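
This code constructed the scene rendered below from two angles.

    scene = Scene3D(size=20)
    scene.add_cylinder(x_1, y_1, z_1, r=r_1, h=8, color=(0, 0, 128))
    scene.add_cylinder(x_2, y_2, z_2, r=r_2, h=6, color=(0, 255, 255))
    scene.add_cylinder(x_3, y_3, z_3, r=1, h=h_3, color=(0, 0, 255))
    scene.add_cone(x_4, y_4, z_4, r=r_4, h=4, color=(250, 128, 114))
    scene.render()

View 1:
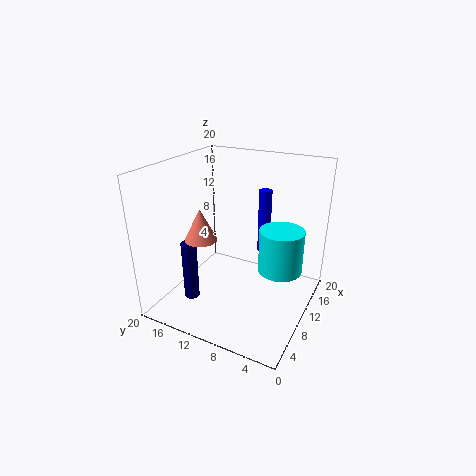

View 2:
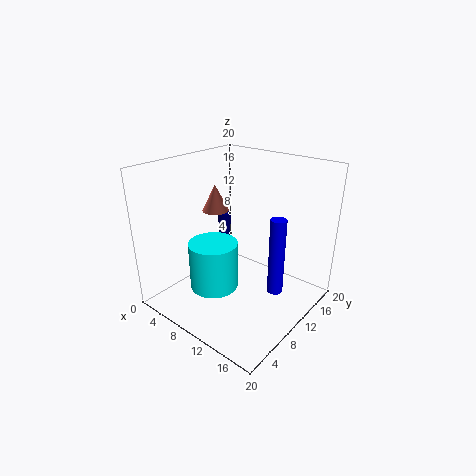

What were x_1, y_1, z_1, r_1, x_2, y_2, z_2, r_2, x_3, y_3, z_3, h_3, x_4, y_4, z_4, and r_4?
x_1 = 4; y_1 = 14; z_1 = 3; r_1 = 1; x_2 = 11; y_2 = 4; z_2 = 6; r_2 = 3; x_3 = 17; y_3 = 9; z_3 = 5; h_3 = 10; x_4 = 4; y_4 = 12; z_4 = 12; r_4 = 2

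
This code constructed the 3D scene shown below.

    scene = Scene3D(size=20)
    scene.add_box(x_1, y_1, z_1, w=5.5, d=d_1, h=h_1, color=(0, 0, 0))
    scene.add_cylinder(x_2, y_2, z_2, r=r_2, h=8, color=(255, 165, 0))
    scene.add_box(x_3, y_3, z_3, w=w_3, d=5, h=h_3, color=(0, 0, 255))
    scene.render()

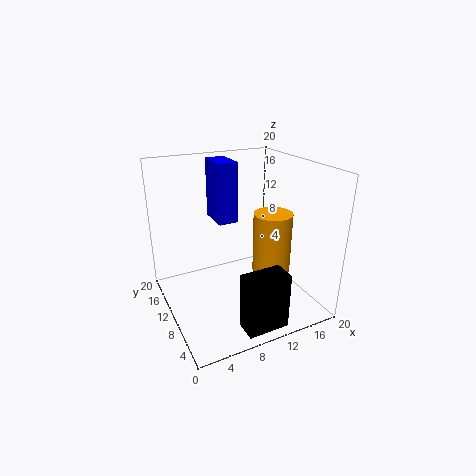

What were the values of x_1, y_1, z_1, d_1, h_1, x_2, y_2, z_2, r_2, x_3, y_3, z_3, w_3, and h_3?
x_1 = 7
y_1 = 0.5
z_1 = 1
d_1 = 3
h_1 = 7.5
x_2 = 13
y_2 = 6
z_2 = 6.5
r_2 = 2.5
x_3 = 9
y_3 = 14
z_3 = 10.5
w_3 = 3
h_3 = 9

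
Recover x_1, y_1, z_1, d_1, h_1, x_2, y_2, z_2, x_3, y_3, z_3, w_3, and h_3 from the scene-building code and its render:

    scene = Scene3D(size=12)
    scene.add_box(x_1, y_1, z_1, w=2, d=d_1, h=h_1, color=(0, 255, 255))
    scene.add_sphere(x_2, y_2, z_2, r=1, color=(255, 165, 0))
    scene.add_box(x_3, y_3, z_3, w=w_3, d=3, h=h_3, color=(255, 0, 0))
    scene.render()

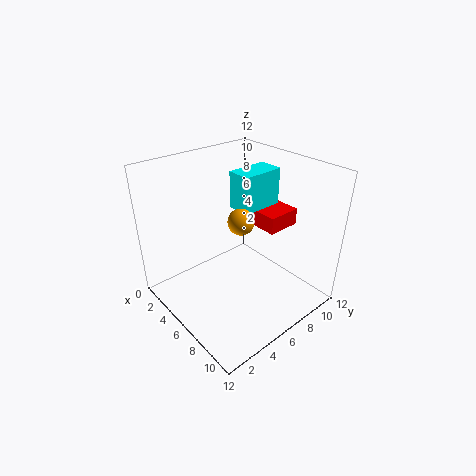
x_1 = 5
y_1 = 6
z_1 = 8.5
d_1 = 3.5
h_1 = 3
x_2 = 7.5
y_2 = 5
z_2 = 8.5
x_3 = 5
y_3 = 8.5
z_3 = 6
w_3 = 2.5
h_3 = 1.5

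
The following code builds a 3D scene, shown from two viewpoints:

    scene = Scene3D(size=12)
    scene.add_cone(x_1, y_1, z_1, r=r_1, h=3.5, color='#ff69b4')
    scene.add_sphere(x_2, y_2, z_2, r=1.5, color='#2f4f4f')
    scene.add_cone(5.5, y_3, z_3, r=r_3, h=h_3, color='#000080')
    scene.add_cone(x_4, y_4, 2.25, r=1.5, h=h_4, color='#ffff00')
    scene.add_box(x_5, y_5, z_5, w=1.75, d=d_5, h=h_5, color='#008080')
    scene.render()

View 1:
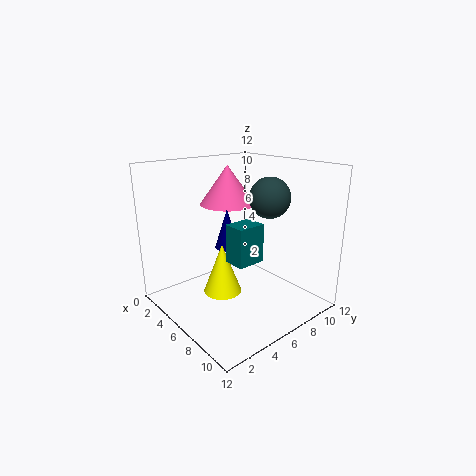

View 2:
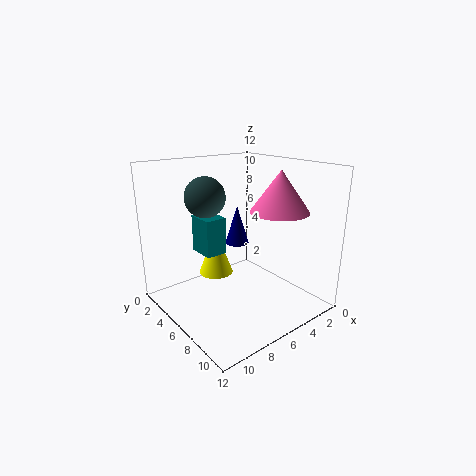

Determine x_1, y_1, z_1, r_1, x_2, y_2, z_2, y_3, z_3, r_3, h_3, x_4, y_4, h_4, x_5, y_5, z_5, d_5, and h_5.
x_1 = 2.75; y_1 = 7.5; z_1 = 8; r_1 = 2.5; x_2 = 9.25; y_2 = 6.25; z_2 = 10; y_3 = 5.25; z_3 = 5.25; r_3 = 1; h_3 = 3.25; x_4 = 6.75; y_4 = 3.75; h_4 = 4; x_5 = 7.25; y_5 = 3.75; z_5 = 5; d_5 = 2.25; h_5 = 3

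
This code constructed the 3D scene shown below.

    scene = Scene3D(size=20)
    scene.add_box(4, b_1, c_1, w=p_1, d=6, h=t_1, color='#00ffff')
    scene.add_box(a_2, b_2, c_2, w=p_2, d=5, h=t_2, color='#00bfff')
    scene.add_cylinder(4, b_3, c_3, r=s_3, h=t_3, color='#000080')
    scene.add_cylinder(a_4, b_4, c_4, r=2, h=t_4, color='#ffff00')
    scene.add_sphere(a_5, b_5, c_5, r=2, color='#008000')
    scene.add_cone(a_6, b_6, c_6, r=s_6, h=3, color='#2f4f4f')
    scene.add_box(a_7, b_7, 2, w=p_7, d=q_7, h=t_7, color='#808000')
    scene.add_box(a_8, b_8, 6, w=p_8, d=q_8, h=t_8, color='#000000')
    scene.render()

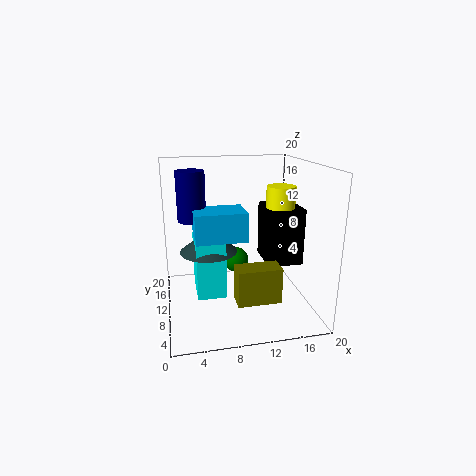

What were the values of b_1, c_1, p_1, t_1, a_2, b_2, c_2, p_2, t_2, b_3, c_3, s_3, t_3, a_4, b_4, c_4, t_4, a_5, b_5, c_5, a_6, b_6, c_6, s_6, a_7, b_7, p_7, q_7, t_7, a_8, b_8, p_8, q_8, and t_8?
b_1 = 8; c_1 = 2; p_1 = 4; t_1 = 8; a_2 = 4; b_2 = 8; c_2 = 10; p_2 = 7; t_2 = 4; b_3 = 13; c_3 = 12; s_3 = 2; t_3 = 7; a_4 = 16; b_4 = 10; c_4 = 12; t_4 = 5; a_5 = 11; b_5 = 16; c_5 = 4; a_6 = 6; b_6 = 11; c_6 = 8; s_6 = 4; a_7 = 9; b_7 = 5; p_7 = 6; q_7 = 3; t_7 = 5; a_8 = 14; b_8 = 8; p_8 = 5; q_8 = 6; t_8 = 8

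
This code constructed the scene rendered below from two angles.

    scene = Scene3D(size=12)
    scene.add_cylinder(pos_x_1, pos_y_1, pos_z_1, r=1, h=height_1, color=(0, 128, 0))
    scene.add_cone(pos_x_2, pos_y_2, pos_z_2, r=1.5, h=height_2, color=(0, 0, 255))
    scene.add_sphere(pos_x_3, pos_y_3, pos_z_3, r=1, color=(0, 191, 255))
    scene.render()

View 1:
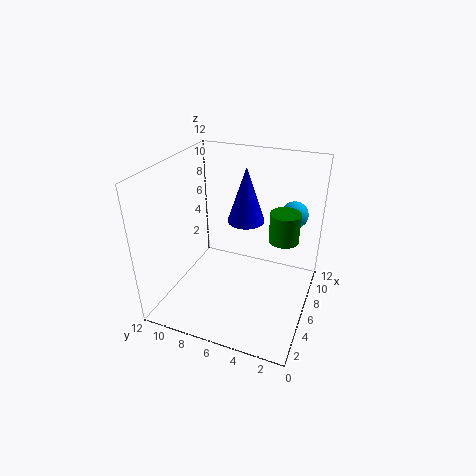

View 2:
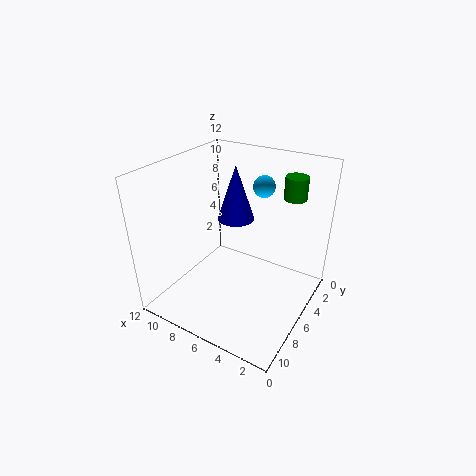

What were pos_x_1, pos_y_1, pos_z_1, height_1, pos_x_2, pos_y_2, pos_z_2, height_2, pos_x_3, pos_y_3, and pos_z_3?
pos_x_1 = 3
pos_y_1 = 1.5
pos_z_1 = 8.5
height_1 = 2
pos_x_2 = 6.5
pos_y_2 = 5.5
pos_z_2 = 7.5
height_2 = 4.5
pos_x_3 = 6
pos_y_3 = 1.5
pos_z_3 = 9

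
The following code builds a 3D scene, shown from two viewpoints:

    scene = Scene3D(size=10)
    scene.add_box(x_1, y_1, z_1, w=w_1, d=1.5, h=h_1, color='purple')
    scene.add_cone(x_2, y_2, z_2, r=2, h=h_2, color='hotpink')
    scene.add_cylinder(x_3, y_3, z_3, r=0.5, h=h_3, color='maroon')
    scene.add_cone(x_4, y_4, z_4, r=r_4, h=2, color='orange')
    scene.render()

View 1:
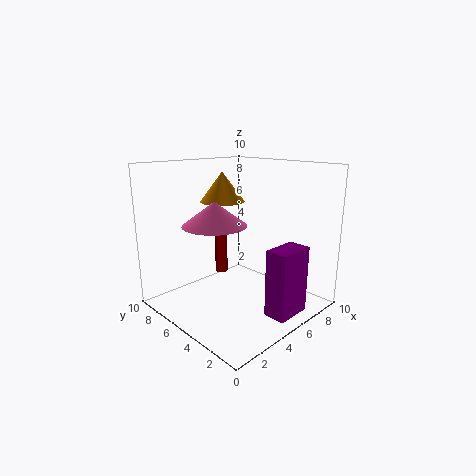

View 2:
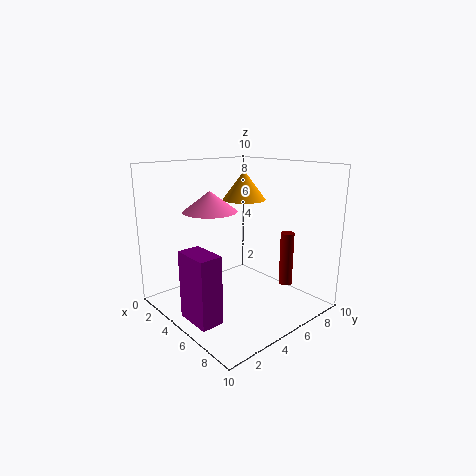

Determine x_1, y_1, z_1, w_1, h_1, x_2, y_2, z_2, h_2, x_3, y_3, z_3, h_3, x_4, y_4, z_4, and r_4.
x_1 = 4.5
y_1 = 0.5
z_1 = 0.5
w_1 = 2.5
h_1 = 4.5
x_2 = 2.5
y_2 = 4.5
z_2 = 6.5
h_2 = 1.5
x_3 = 6.5
y_3 = 8.5
z_3 = 1
h_3 = 4
x_4 = 4.5
y_4 = 6
z_4 = 7.5
r_4 = 1.5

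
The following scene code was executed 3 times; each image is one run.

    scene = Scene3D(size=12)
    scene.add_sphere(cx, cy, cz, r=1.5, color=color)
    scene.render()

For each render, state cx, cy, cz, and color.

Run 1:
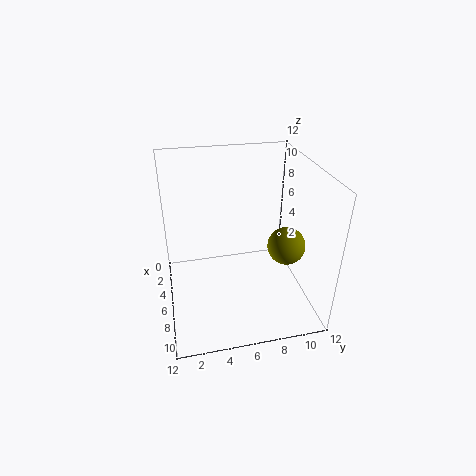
cx = 8, cy = 9.5, cz = 6, color = 'olive'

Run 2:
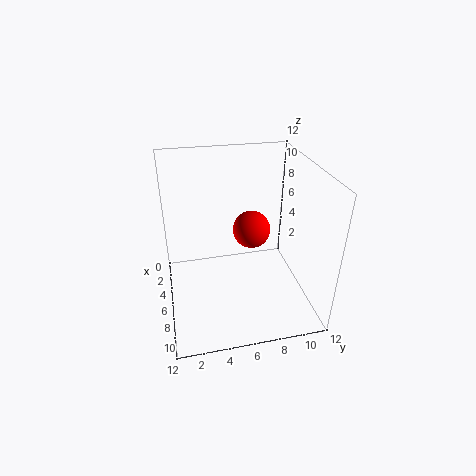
cx = 6.5, cy = 7, cz = 7, color = 'red'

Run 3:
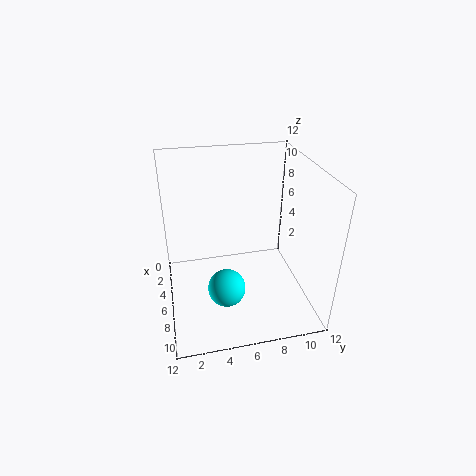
cx = 8.5, cy = 4.5, cz = 3, color = 'cyan'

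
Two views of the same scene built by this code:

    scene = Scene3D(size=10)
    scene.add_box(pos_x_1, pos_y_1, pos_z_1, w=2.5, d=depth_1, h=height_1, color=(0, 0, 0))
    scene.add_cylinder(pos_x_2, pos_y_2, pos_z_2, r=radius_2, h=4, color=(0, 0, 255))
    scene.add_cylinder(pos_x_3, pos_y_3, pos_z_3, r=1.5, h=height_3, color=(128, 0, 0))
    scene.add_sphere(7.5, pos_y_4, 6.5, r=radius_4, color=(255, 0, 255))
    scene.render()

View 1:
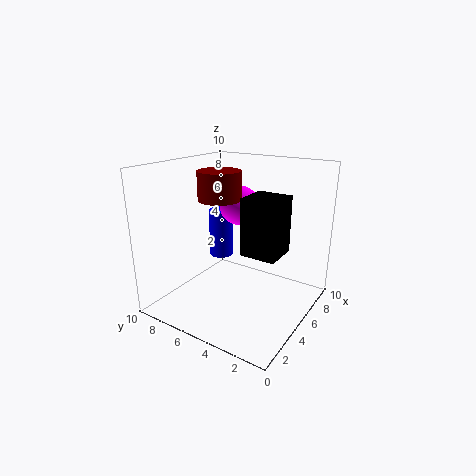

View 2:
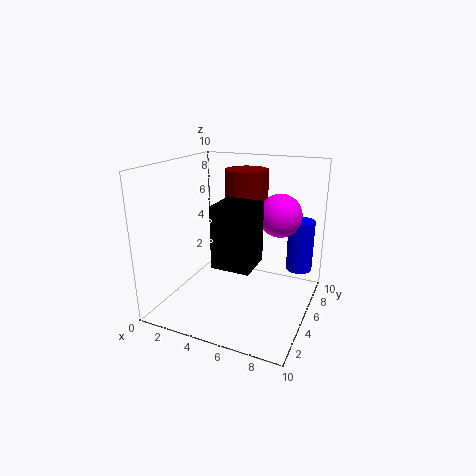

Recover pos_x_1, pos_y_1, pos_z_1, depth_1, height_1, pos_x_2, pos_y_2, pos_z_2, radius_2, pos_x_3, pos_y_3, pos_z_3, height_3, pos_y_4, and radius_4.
pos_x_1 = 4.5
pos_y_1 = 2
pos_z_1 = 4
depth_1 = 2.5
height_1 = 4
pos_x_2 = 8.5
pos_y_2 = 9
pos_z_2 = 1.5
radius_2 = 1
pos_x_3 = 5
pos_y_3 = 6.5
pos_z_3 = 7.5
height_3 = 2
pos_y_4 = 6.5
radius_4 = 1.5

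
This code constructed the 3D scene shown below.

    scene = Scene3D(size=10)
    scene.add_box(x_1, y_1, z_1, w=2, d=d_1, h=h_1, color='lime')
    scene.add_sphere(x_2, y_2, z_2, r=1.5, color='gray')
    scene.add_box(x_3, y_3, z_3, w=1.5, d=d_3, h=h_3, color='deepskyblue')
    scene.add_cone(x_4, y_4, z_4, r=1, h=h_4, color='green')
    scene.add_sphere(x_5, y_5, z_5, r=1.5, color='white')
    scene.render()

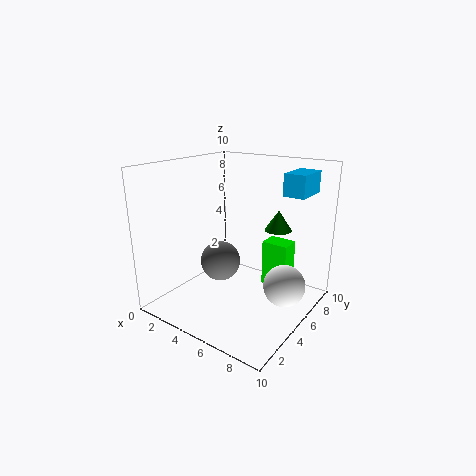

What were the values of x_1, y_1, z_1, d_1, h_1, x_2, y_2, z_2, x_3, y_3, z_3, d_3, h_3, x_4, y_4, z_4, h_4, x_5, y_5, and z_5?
x_1 = 5.5; y_1 = 7.5; z_1 = 0.5; d_1 = 1.5; h_1 = 3.5; x_2 = 3; y_2 = 5.5; z_2 = 2.5; x_3 = 7.5; y_3 = 6.5; z_3 = 8; d_3 = 2.5; h_3 = 1.5; x_4 = 6.5; y_4 = 8; z_4 = 5; h_4 = 1.5; x_5 = 8; y_5 = 6.5; z_5 = 1.5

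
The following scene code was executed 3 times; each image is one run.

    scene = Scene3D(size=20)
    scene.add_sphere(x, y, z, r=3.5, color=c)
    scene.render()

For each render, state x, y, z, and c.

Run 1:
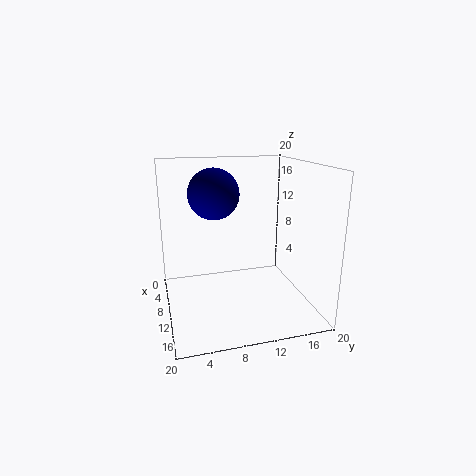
x = 8.5; y = 7; z = 16; c = 'navy'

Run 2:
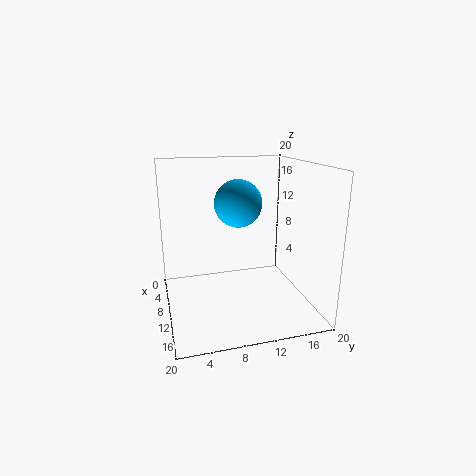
x = 6.5; y = 11; z = 14; c = 'deepskyblue'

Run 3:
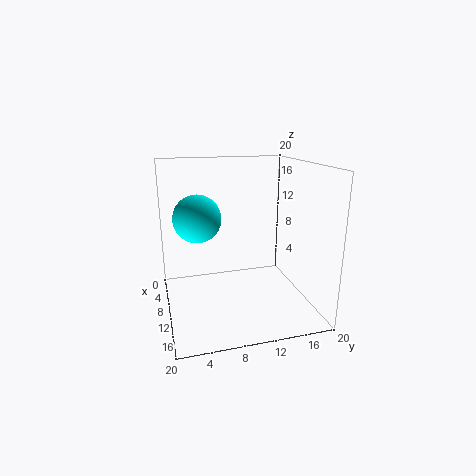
x = 6; y = 5; z = 12; c = 'cyan'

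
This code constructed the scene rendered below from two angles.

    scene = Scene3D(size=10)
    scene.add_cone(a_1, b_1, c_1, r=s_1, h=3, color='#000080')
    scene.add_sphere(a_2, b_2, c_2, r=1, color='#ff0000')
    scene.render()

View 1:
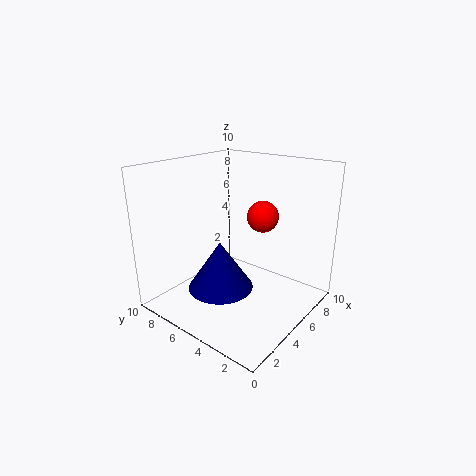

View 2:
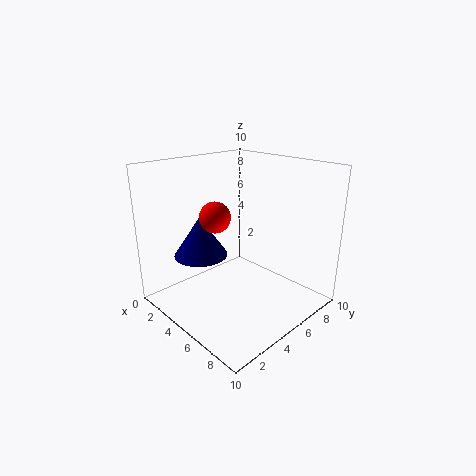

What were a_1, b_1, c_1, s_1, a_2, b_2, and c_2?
a_1 = 2, b_1 = 4, c_1 = 3, s_1 = 2, a_2 = 5, b_2 = 3, c_2 = 7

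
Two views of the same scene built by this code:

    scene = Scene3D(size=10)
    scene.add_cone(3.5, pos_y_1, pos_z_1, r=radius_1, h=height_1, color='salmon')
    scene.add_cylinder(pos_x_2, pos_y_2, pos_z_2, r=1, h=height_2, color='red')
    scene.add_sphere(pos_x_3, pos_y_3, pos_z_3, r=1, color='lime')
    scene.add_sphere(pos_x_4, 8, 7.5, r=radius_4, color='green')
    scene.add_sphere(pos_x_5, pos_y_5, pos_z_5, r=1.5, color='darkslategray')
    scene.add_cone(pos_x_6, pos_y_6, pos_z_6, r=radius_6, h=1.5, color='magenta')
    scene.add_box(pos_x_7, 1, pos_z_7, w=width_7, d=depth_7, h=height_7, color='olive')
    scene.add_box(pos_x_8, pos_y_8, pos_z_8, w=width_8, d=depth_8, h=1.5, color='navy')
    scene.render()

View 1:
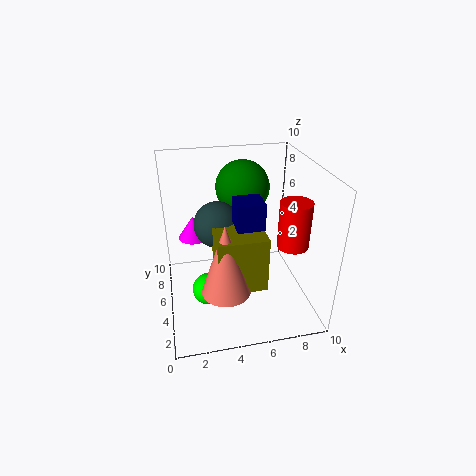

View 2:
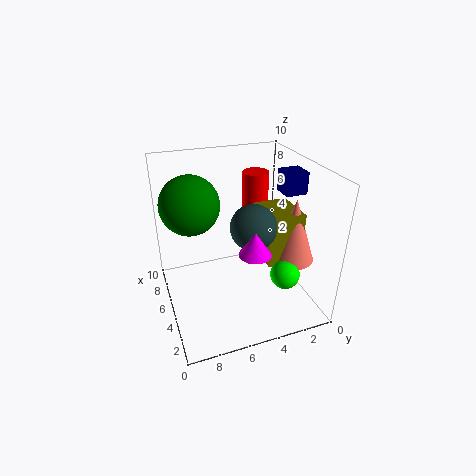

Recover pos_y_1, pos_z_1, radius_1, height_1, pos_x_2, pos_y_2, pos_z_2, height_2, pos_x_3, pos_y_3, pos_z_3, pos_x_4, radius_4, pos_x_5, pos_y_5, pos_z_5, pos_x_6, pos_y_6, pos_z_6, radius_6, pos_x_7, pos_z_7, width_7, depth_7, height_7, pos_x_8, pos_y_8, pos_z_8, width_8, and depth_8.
pos_y_1 = 1.5
pos_z_1 = 3.5
radius_1 = 1.5
height_1 = 4.5
pos_x_2 = 8
pos_y_2 = 2.5
pos_z_2 = 5.5
height_2 = 3
pos_x_3 = 2.5
pos_y_3 = 2.5
pos_z_3 = 3
pos_x_4 = 6
radius_4 = 2
pos_x_5 = 3.5
pos_y_5 = 4.5
pos_z_5 = 6.5
pos_x_6 = 2
pos_y_6 = 5
pos_z_6 = 5.5
radius_6 = 1
pos_x_7 = 3
pos_z_7 = 3.5
width_7 = 3
depth_7 = 2.5
height_7 = 3.5
pos_x_8 = 4
pos_y_8 = 0.5
pos_z_8 = 8
width_8 = 1.5
depth_8 = 1.5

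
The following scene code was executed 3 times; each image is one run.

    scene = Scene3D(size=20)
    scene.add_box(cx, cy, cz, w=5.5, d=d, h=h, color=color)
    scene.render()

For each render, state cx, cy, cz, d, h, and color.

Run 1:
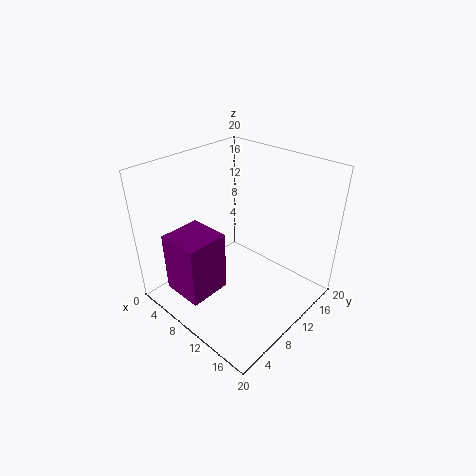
cx = 6, cy = 0.5, cz = 5, d = 5.5, h = 8, color = 'purple'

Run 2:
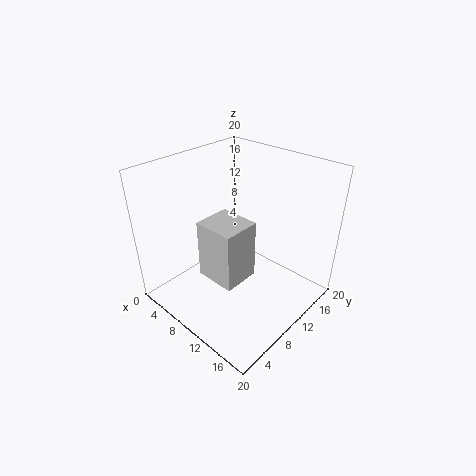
cx = 8, cy = 4.5, cz = 6, d = 5, h = 8, color = 'lightgray'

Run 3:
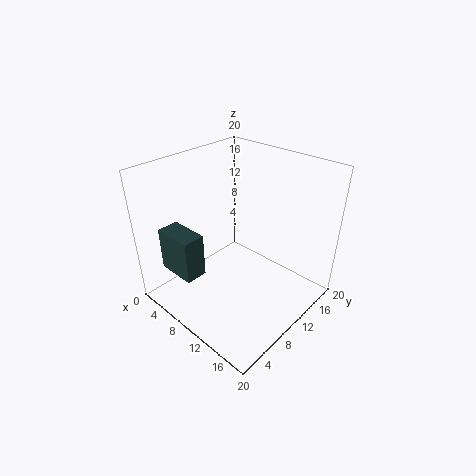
cx = 3, cy = 2, cz = 6, d = 3, h = 6, color = 'darkslategray'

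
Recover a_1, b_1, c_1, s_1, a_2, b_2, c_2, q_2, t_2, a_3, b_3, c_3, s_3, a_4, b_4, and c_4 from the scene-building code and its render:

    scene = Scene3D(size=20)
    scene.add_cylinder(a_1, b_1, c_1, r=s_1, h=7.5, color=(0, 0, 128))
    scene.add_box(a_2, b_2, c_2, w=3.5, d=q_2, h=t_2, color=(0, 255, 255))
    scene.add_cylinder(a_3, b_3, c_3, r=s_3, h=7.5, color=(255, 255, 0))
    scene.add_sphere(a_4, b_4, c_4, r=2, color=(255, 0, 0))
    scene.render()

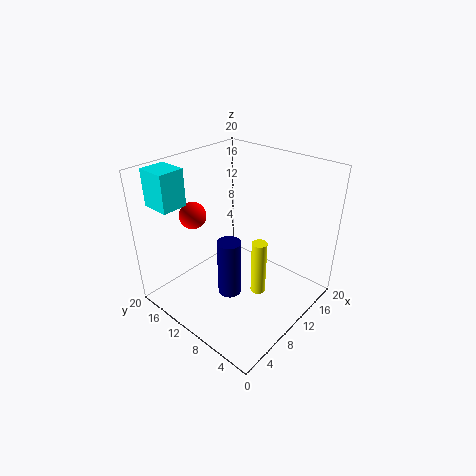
a_1 = 5.5, b_1 = 7.5, c_1 = 5, s_1 = 1.5, a_2 = 2, b_2 = 15, c_2 = 15, q_2 = 4, t_2 = 5, a_3 = 9, b_3 = 5.5, c_3 = 4, s_3 = 1, a_4 = 8.5, b_4 = 17.5, c_4 = 11.5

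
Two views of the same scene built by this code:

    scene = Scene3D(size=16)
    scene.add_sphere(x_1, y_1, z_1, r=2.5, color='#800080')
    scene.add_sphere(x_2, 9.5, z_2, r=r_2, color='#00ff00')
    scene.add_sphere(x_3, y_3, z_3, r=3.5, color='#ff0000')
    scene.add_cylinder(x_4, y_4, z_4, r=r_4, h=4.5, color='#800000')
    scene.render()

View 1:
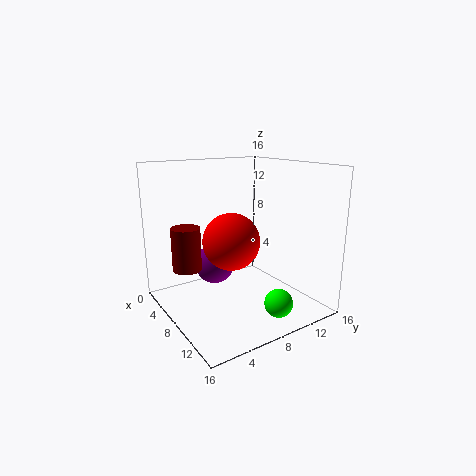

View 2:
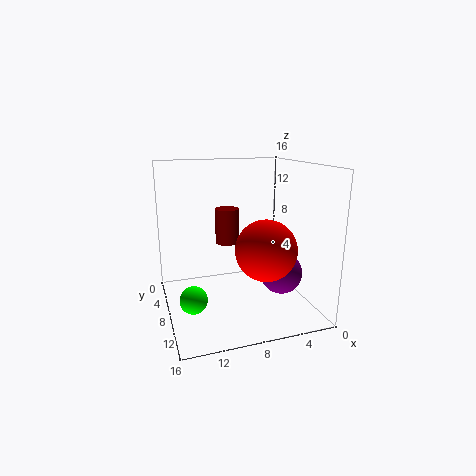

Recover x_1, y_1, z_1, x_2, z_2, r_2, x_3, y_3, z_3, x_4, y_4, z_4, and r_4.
x_1 = 2.5; y_1 = 8; z_1 = 3; x_2 = 13.5; z_2 = 2; r_2 = 1.5; x_3 = 5; y_3 = 9; z_3 = 6.5; x_4 = 7.5; y_4 = 2; z_4 = 5.5; r_4 = 1.5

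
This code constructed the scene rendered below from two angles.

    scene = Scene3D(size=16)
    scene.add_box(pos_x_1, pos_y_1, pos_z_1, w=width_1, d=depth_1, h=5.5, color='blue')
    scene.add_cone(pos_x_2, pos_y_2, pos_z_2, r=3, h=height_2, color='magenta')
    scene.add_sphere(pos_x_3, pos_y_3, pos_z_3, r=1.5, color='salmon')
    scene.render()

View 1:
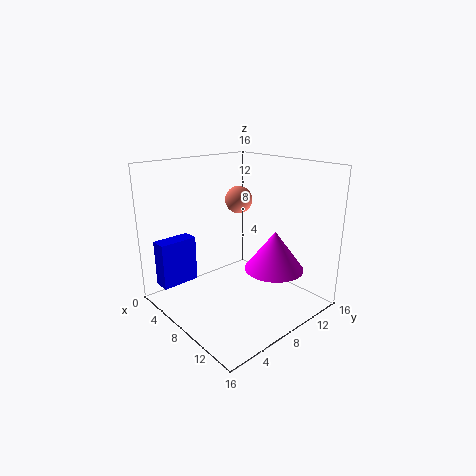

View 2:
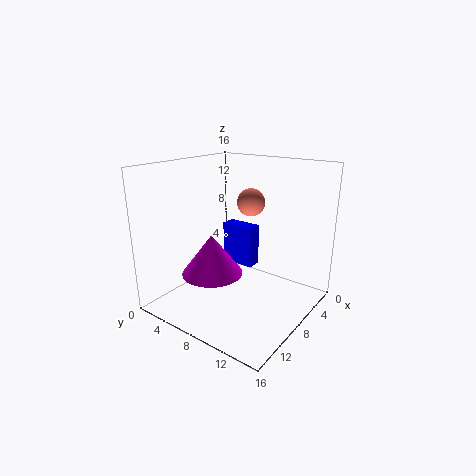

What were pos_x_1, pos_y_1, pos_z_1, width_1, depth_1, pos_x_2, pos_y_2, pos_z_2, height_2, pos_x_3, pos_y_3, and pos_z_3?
pos_x_1 = 0.5, pos_y_1 = 1.5, pos_z_1 = 1.5, width_1 = 2, depth_1 = 4.5, pos_x_2 = 13, pos_y_2 = 8.5, pos_z_2 = 6, height_2 = 4, pos_x_3 = 7, pos_y_3 = 9, pos_z_3 = 12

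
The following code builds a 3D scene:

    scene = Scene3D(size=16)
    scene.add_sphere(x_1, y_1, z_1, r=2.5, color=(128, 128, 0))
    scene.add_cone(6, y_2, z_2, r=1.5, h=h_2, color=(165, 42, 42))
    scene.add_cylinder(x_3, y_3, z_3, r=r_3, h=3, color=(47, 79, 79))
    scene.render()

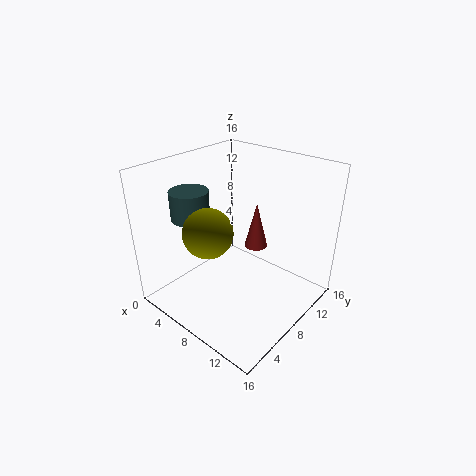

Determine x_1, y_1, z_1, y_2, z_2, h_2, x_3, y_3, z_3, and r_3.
x_1 = 8
y_1 = 3.5
z_1 = 10.5
y_2 = 14
z_2 = 3.5
h_2 = 6
x_3 = 5
y_3 = 4
z_3 = 11
r_3 = 2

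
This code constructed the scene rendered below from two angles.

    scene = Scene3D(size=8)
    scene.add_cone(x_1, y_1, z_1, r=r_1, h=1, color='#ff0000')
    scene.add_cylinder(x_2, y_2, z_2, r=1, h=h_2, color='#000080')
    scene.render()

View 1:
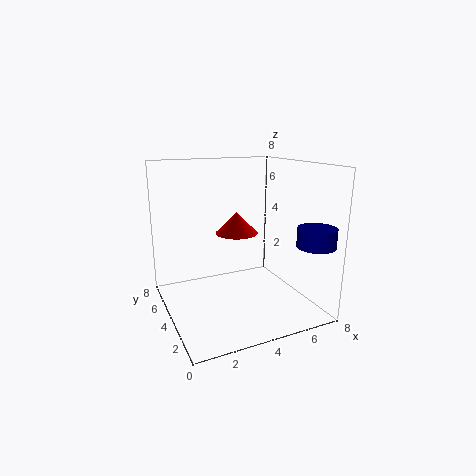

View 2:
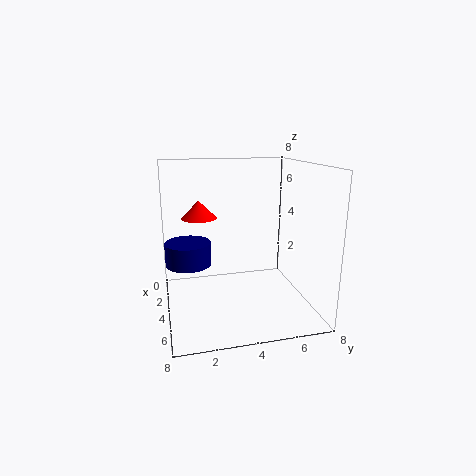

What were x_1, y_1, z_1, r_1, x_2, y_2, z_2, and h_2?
x_1 = 3, y_1 = 2, z_1 = 5, r_1 = 1, x_2 = 7, y_2 = 1, z_2 = 4, h_2 = 1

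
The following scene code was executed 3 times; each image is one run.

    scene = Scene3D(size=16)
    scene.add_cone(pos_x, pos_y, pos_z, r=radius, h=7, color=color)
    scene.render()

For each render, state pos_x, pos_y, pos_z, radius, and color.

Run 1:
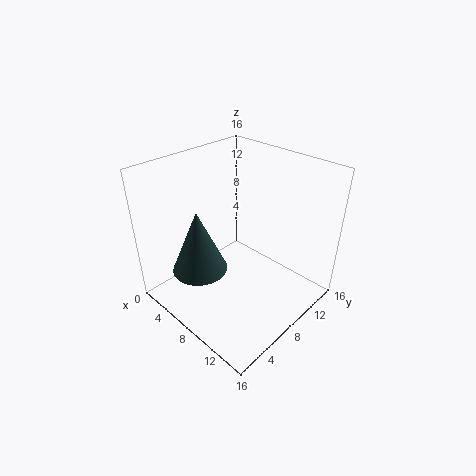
pos_x = 6, pos_y = 4, pos_z = 5, radius = 3, color = 'darkslategray'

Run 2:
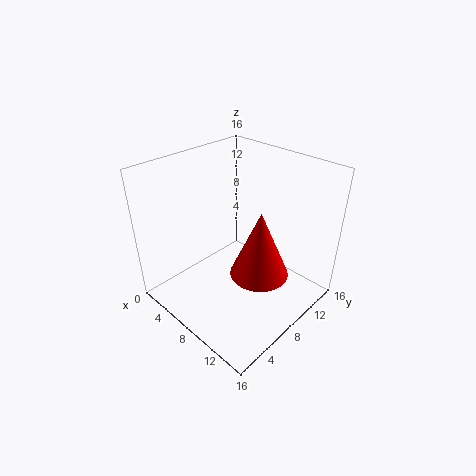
pos_x = 12, pos_y = 7, pos_z = 6, radius = 3, color = 'red'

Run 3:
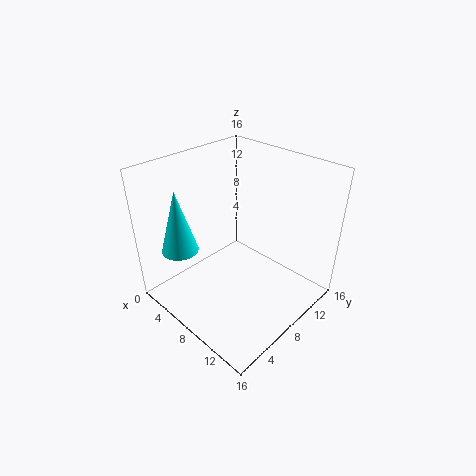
pos_x = 4, pos_y = 3, pos_z = 7, radius = 2, color = 'cyan'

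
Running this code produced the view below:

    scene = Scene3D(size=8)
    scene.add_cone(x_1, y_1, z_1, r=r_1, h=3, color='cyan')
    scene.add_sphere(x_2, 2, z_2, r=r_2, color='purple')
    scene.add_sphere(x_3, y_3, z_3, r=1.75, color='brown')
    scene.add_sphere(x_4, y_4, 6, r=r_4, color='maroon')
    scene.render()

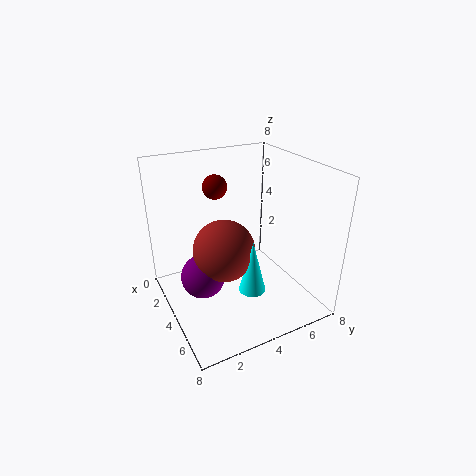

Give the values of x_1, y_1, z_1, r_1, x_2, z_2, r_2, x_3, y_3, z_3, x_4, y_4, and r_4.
x_1 = 5.25; y_1 = 4.25; z_1 = 1.25; r_1 = 0.75; x_2 = 3.5; z_2 = 1.75; r_2 = 1.25; x_3 = 3.75; y_3 = 3.25; z_3 = 3.25; x_4 = 1; y_4 = 4; r_4 = 0.75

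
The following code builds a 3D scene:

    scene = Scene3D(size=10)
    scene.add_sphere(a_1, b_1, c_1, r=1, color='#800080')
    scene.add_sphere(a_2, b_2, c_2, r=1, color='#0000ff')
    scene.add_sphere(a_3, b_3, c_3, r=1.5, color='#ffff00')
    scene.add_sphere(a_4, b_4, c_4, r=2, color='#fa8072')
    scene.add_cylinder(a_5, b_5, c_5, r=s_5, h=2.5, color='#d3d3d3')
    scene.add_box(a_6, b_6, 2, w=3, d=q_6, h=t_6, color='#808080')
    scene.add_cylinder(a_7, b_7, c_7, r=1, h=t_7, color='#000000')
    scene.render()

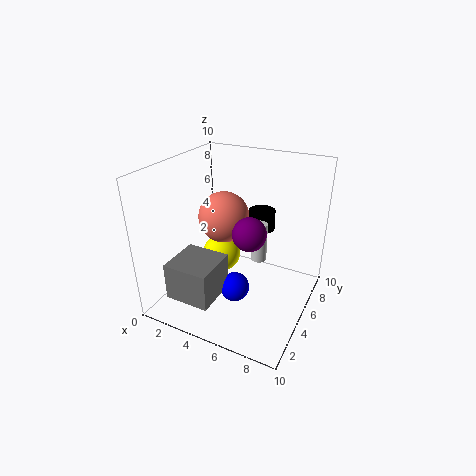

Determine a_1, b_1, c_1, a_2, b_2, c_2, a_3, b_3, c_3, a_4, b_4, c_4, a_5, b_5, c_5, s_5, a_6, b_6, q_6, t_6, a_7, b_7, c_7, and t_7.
a_1 = 7
b_1 = 2.5
c_1 = 7
a_2 = 5.5
b_2 = 3.5
c_2 = 2
a_3 = 2.5
b_3 = 7
c_3 = 2
a_4 = 2.5
b_4 = 7.5
c_4 = 5
a_5 = 7
b_5 = 4
c_5 = 4.5
s_5 = 0.5
a_6 = 2
b_6 = 0.5
q_6 = 3
t_6 = 2.5
a_7 = 5.5
b_7 = 8
c_7 = 4.5
t_7 = 1.5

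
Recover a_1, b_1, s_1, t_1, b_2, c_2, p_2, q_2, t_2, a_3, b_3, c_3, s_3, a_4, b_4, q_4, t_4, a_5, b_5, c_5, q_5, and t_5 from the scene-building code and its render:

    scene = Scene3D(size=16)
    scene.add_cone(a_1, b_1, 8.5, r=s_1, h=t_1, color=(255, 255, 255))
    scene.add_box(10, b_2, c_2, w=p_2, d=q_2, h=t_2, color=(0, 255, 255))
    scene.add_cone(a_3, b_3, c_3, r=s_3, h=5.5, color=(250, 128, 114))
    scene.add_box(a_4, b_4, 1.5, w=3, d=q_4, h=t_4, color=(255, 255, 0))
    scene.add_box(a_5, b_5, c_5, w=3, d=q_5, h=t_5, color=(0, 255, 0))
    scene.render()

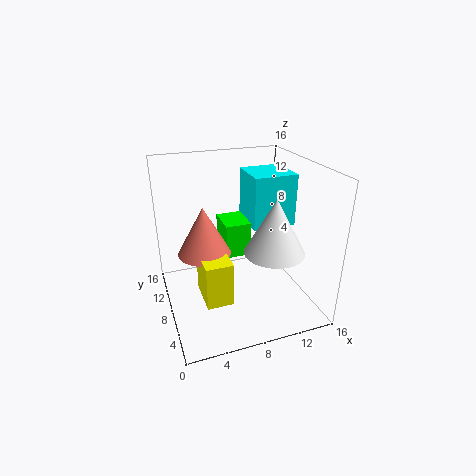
a_1 = 10
b_1 = 3
s_1 = 3
t_1 = 5.5
b_2 = 8
c_2 = 8.5
p_2 = 5
q_2 = 5
t_2 = 6
a_3 = 4.5
b_3 = 9.5
c_3 = 6
s_3 = 3
a_4 = 3.5
b_4 = 5
q_4 = 4.5
t_4 = 5
a_5 = 7
b_5 = 9
c_5 = 5
q_5 = 4
t_5 = 4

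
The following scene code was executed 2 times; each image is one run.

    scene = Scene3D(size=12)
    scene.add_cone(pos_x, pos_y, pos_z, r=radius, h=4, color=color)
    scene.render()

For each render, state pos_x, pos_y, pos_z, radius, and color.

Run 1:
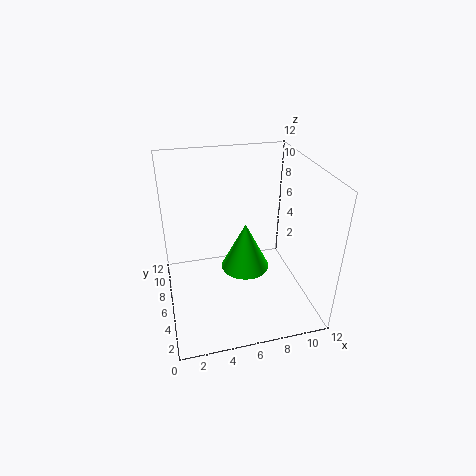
pos_x = 6.5; pos_y = 5.5; pos_z = 3.5; radius = 2; color = 'lime'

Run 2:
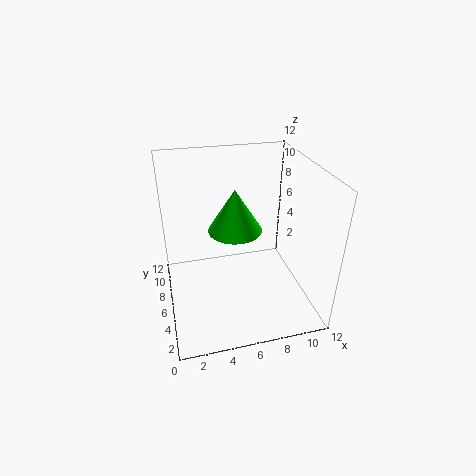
pos_x = 6.5; pos_y = 9; pos_z = 5; radius = 2.5; color = 'lime'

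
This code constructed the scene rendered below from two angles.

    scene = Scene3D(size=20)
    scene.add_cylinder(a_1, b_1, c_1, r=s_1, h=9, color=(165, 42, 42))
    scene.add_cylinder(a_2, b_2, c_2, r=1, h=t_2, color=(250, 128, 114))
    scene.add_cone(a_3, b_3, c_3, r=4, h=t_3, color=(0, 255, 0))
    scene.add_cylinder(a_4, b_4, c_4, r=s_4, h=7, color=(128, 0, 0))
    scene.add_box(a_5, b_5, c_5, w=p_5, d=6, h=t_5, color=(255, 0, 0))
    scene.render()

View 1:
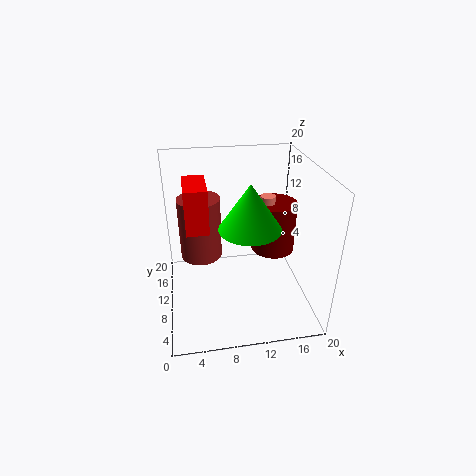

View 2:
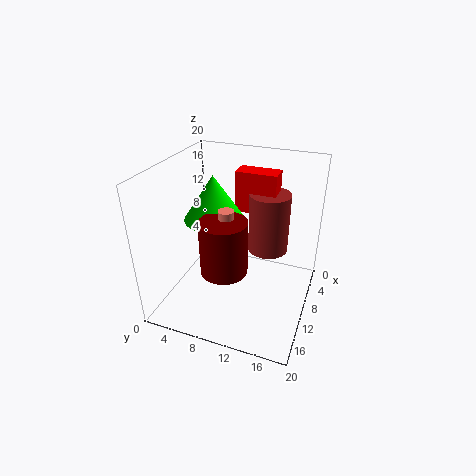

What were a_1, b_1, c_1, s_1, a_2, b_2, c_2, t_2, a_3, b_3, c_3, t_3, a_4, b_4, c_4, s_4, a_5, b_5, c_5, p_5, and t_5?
a_1 = 5; b_1 = 13; c_1 = 6; s_1 = 3; a_2 = 14; b_2 = 10; c_2 = 13; t_2 = 3; a_3 = 11; b_3 = 7; c_3 = 13; t_3 = 6; a_4 = 15; b_4 = 10; c_4 = 8; s_4 = 3; a_5 = 3; b_5 = 8; c_5 = 12; p_5 = 3; t_5 = 6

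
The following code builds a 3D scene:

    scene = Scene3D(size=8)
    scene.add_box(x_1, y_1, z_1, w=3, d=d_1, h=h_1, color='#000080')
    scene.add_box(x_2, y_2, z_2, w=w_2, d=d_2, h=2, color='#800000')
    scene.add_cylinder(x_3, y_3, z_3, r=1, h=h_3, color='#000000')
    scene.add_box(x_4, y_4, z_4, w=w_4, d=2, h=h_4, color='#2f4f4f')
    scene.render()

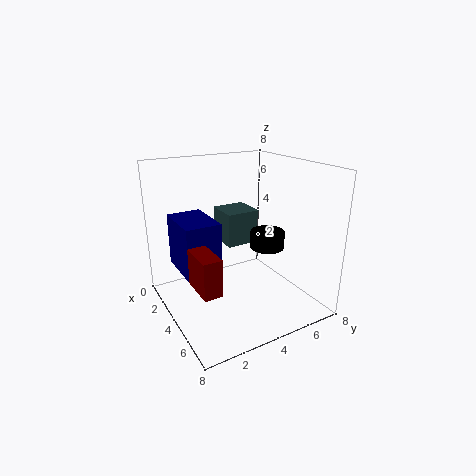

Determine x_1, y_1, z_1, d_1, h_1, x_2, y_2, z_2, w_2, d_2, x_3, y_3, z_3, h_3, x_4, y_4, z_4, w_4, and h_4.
x_1 = 1, y_1 = 1, z_1 = 2, d_1 = 2, h_1 = 3, x_2 = 4, y_2 = 1, z_2 = 2, w_2 = 2, d_2 = 1, x_3 = 4, y_3 = 6, z_3 = 3, h_3 = 1, x_4 = 1, y_4 = 4, z_4 = 3, w_4 = 2, h_4 = 2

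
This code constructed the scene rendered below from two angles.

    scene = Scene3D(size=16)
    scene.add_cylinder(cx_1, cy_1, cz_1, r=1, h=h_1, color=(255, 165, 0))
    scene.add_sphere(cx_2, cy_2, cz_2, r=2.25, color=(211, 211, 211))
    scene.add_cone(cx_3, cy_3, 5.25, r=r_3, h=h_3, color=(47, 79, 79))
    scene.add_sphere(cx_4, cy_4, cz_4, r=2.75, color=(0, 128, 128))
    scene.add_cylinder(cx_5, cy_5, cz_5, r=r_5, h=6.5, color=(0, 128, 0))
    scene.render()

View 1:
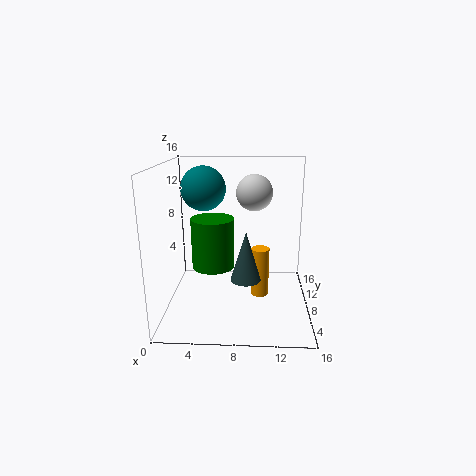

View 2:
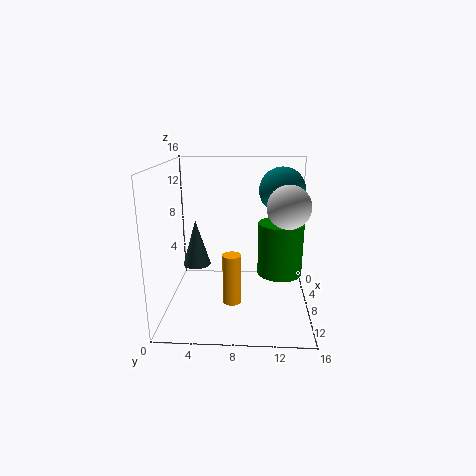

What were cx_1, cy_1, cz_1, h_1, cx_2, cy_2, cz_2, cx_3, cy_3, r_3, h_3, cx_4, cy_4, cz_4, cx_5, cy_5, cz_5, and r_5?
cx_1 = 10.5
cy_1 = 7.5
cz_1 = 1.5
h_1 = 5.5
cx_2 = 9.75
cy_2 = 13.25
cz_2 = 12
cx_3 = 9
cy_3 = 3.5
r_3 = 1.5
h_3 = 5
cx_4 = 3.5
cy_4 = 13
cz_4 = 12.5
cx_5 = 4.5
cy_5 = 13
cz_5 = 2.25
r_5 = 2.75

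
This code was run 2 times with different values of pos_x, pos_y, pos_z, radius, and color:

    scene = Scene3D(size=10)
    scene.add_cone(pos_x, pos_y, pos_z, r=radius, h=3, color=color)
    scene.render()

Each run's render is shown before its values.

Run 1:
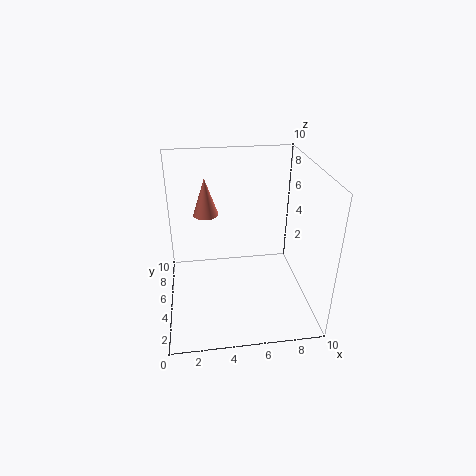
pos_x = 3
pos_y = 9
pos_z = 5
radius = 1
color = 'salmon'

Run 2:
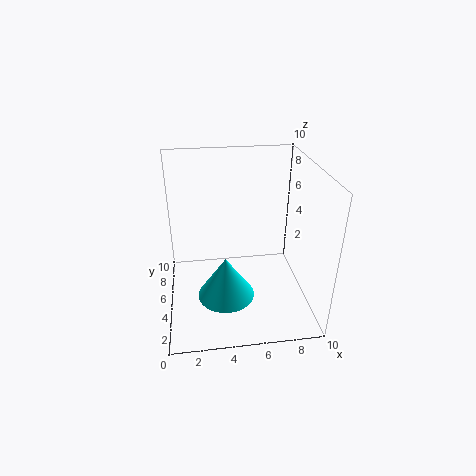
pos_x = 4
pos_y = 4
pos_z = 1
radius = 2
color = 'cyan'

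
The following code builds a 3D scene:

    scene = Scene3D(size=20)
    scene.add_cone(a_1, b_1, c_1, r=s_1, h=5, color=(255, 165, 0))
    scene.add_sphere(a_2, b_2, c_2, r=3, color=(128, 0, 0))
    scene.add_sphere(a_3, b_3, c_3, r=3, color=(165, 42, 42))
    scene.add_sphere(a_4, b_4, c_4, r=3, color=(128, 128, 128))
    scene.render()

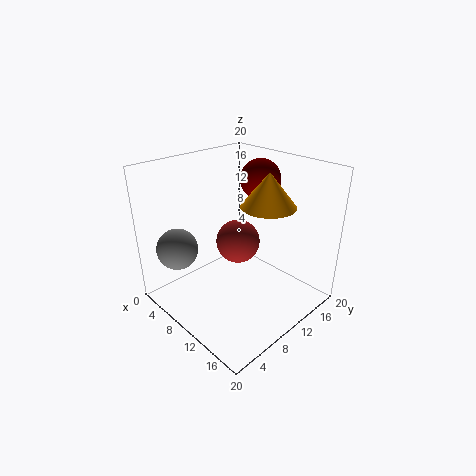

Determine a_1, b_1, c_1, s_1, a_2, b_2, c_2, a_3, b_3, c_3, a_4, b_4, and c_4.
a_1 = 11; b_1 = 15; c_1 = 13.5; s_1 = 4; a_2 = 8; b_2 = 16.5; c_2 = 16.5; a_3 = 10; b_3 = 10; c_3 = 9.5; a_4 = 3; b_4 = 4.5; c_4 = 7.5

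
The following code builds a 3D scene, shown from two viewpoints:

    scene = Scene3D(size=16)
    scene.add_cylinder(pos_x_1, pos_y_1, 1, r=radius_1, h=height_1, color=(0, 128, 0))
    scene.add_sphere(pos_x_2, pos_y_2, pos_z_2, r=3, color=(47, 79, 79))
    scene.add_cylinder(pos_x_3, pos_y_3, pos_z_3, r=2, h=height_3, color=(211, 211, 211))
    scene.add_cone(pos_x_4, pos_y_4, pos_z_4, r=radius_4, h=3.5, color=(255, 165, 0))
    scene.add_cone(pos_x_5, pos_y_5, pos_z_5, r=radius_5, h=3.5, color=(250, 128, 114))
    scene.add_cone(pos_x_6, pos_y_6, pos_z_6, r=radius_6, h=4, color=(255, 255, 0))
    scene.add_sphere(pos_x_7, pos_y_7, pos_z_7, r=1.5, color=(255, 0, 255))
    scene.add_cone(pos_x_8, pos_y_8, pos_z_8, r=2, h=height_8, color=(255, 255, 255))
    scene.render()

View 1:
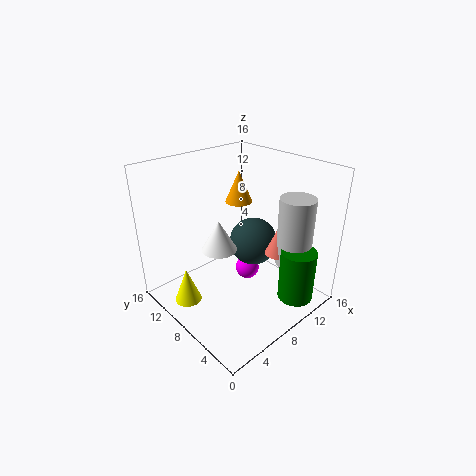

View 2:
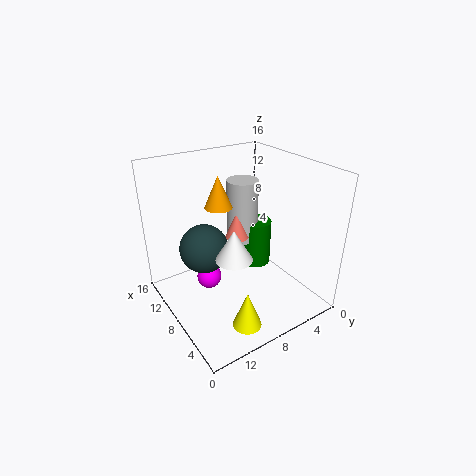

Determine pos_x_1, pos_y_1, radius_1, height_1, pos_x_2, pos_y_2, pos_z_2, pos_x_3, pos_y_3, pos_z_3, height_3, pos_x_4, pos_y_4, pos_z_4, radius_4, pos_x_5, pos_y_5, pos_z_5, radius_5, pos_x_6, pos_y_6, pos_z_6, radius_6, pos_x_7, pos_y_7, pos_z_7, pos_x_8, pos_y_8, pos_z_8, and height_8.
pos_x_1 = 12; pos_y_1 = 2.5; radius_1 = 2; height_1 = 6; pos_x_2 = 12.5; pos_y_2 = 10; pos_z_2 = 5; pos_x_3 = 13; pos_y_3 = 4; pos_z_3 = 4.5; height_3 = 8; pos_x_4 = 9.5; pos_y_4 = 9.5; pos_z_4 = 11.5; radius_4 = 1.5; pos_x_5 = 12; pos_y_5 = 5.5; pos_z_5 = 5.5; radius_5 = 1.5; pos_x_6 = 2.5; pos_y_6 = 10.5; pos_z_6 = 1; radius_6 = 1.5; pos_x_7 = 11.5; pos_y_7 = 10; pos_z_7 = 1.5; pos_x_8 = 6.5; pos_y_8 = 9.5; pos_z_8 = 6.5; height_8 = 3.5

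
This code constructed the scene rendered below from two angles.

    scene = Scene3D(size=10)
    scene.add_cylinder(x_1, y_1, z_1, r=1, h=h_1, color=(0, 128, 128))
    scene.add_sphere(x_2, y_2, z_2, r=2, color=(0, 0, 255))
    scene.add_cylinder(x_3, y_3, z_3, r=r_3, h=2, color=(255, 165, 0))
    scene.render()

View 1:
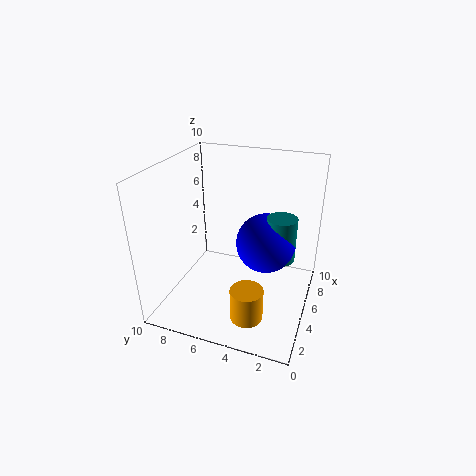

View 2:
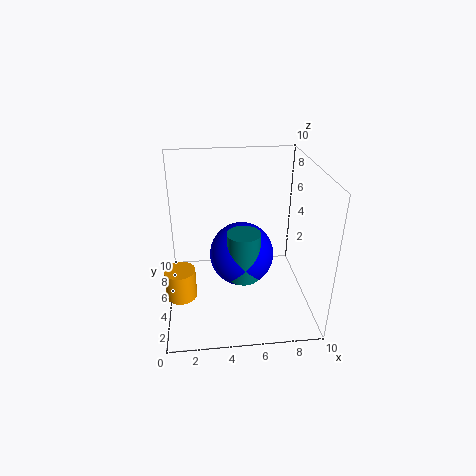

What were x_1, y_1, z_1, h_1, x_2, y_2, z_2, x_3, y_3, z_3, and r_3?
x_1 = 5; y_1 = 2; z_1 = 4; h_1 = 3; x_2 = 5; y_2 = 3; z_2 = 5; x_3 = 1; y_3 = 3; z_3 = 2; r_3 = 1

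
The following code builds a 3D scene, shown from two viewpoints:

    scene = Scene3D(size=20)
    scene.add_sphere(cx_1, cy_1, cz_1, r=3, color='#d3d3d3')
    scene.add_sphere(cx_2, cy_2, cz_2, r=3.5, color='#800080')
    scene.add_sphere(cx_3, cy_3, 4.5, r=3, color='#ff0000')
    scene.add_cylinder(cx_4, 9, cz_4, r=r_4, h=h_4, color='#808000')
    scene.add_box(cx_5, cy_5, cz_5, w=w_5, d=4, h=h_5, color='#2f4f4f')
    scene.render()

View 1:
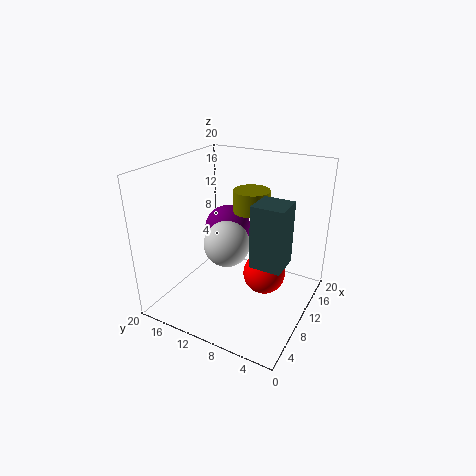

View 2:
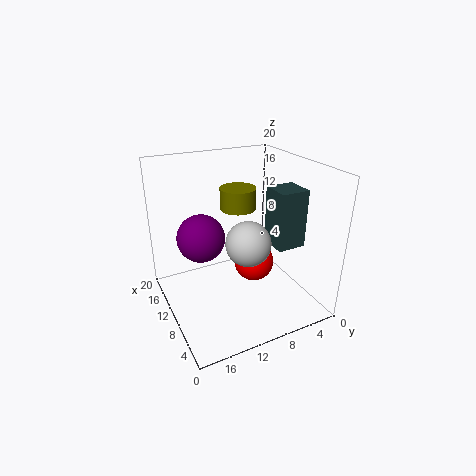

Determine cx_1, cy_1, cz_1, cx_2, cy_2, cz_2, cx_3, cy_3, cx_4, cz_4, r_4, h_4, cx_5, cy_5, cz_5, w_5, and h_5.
cx_1 = 7
cy_1 = 10
cz_1 = 10.5
cx_2 = 14
cy_2 = 14
cz_2 = 9
cx_3 = 11.5
cy_3 = 6.5
cx_4 = 12
cz_4 = 13.5
r_4 = 2.5
h_4 = 3
cx_5 = 5.5
cy_5 = 2
cz_5 = 9
w_5 = 4
h_5 = 8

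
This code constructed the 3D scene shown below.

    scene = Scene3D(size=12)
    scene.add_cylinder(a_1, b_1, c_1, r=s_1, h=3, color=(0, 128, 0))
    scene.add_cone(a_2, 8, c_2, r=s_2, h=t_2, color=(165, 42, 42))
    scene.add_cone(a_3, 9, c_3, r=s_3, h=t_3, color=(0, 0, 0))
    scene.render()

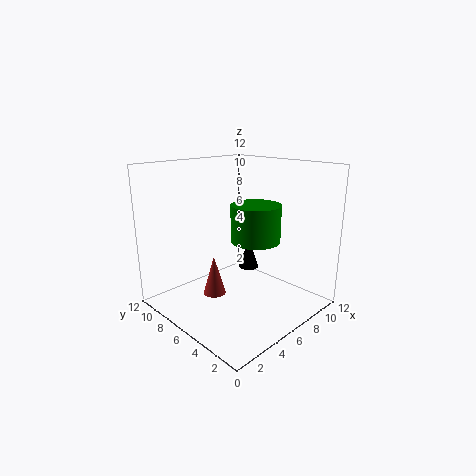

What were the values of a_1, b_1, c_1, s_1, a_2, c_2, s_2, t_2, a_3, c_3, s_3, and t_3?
a_1 = 6.5, b_1 = 4.5, c_1 = 6, s_1 = 2, a_2 = 5, c_2 = 0.5, s_2 = 1, t_2 = 3.5, a_3 = 10.5, c_3 = 1, s_3 = 1, t_3 = 3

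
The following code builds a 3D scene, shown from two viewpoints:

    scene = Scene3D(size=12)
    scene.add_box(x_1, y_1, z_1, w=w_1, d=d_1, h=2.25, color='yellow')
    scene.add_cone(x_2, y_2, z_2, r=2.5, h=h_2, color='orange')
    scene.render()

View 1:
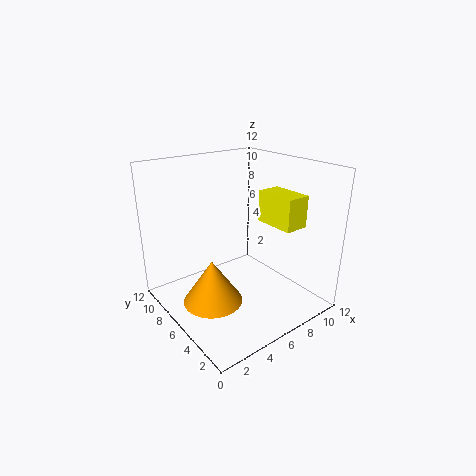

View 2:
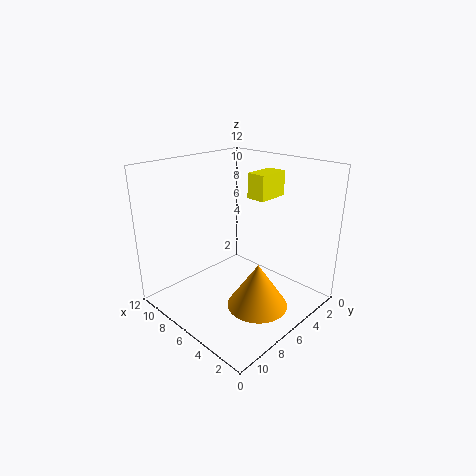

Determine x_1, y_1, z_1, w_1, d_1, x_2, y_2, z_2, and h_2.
x_1 = 5.75; y_1 = 0.25; z_1 = 8.5; w_1 = 1.75; d_1 = 3; x_2 = 3.5; y_2 = 6.25; z_2 = 0.75; h_2 = 3.75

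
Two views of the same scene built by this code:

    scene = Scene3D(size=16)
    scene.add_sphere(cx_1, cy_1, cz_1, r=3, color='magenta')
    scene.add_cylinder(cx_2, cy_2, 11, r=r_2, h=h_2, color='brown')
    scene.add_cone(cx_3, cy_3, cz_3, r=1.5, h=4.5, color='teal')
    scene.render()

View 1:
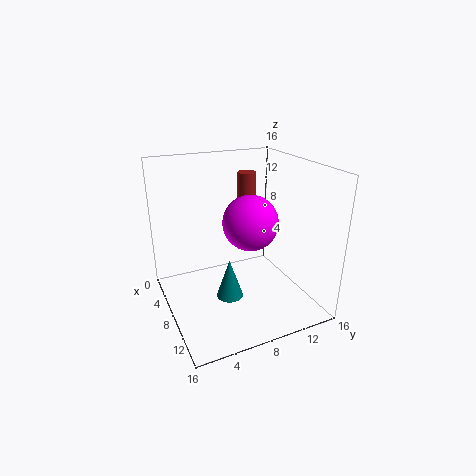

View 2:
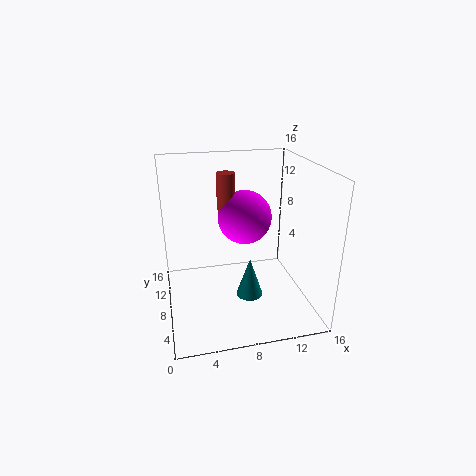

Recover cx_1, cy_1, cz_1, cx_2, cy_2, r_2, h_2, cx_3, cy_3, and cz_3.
cx_1 = 9, cy_1 = 9, cz_1 = 10, cx_2 = 7, cy_2 = 9.5, r_2 = 1, h_2 = 4, cx_3 = 9, cy_3 = 6.5, cz_3 = 1.5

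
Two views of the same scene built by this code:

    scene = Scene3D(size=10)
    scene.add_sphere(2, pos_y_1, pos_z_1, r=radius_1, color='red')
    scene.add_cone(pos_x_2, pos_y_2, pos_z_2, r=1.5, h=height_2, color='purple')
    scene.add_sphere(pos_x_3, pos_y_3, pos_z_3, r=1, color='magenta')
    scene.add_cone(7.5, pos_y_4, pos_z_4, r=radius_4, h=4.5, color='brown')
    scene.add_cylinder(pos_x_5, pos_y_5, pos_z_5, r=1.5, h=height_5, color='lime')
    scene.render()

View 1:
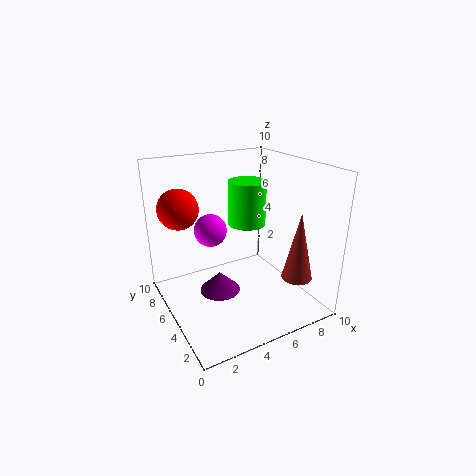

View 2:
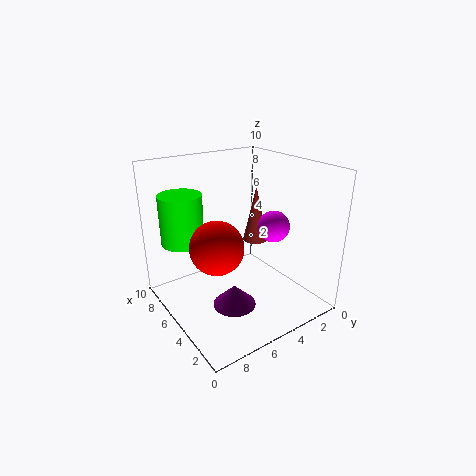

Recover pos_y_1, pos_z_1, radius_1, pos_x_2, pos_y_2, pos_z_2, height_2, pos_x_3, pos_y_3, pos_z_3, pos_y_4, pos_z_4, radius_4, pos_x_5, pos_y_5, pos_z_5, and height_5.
pos_y_1 = 8.5
pos_z_1 = 6.5
radius_1 = 1.5
pos_x_2 = 4
pos_y_2 = 6
pos_z_2 = 0.5
height_2 = 1.5
pos_x_3 = 2.5
pos_y_3 = 4
pos_z_3 = 6.5
pos_y_4 = 1.5
pos_z_4 = 3
radius_4 = 1
pos_x_5 = 7.5
pos_y_5 = 8
pos_z_5 = 4.5
height_5 = 3.5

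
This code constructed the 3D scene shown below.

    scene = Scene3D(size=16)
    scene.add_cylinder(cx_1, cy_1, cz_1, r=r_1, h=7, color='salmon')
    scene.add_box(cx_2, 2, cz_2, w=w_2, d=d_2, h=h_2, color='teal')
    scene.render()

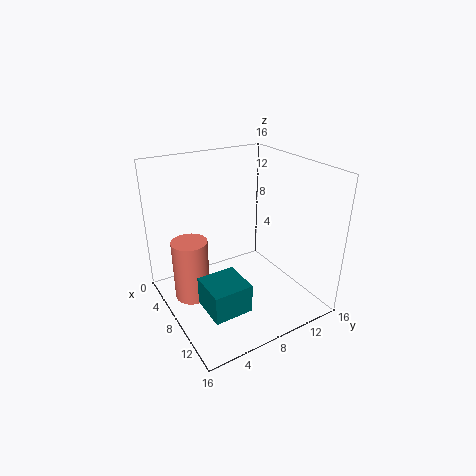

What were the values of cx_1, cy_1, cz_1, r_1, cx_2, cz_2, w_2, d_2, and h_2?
cx_1 = 6, cy_1 = 3, cz_1 = 1, r_1 = 2, cx_2 = 10, cz_2 = 3, w_2 = 4, d_2 = 4, h_2 = 3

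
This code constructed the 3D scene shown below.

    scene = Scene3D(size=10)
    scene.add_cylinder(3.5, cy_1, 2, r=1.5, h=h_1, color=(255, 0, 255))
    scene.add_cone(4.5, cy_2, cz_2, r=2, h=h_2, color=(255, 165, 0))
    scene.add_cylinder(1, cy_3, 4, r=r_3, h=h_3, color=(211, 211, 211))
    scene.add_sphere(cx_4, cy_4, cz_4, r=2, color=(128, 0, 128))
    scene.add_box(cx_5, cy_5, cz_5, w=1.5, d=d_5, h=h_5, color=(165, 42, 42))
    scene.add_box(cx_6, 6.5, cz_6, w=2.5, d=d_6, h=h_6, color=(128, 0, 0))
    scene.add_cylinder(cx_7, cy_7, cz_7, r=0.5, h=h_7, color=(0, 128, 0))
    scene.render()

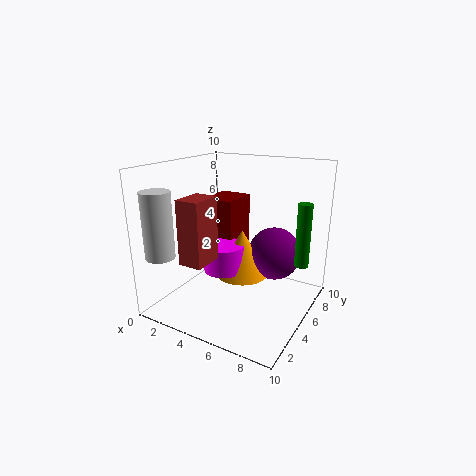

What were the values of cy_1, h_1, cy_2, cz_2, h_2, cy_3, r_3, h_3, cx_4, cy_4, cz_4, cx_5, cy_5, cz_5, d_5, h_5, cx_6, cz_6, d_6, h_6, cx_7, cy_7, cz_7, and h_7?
cy_1 = 5.5
h_1 = 2
cy_2 = 6.5
cz_2 = 1.5
h_2 = 3.5
cy_3 = 1.5
r_3 = 1
h_3 = 4.5
cx_4 = 6.5
cy_4 = 8
cz_4 = 3
cx_5 = 3.5
cy_5 = 0.5
cz_5 = 4.5
d_5 = 2
h_5 = 4
cx_6 = 1
cz_6 = 3
d_6 = 3
h_6 = 4
cx_7 = 9
cy_7 = 7
cz_7 = 3
h_7 = 4.5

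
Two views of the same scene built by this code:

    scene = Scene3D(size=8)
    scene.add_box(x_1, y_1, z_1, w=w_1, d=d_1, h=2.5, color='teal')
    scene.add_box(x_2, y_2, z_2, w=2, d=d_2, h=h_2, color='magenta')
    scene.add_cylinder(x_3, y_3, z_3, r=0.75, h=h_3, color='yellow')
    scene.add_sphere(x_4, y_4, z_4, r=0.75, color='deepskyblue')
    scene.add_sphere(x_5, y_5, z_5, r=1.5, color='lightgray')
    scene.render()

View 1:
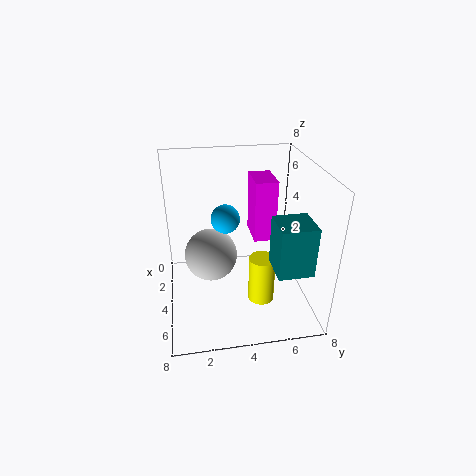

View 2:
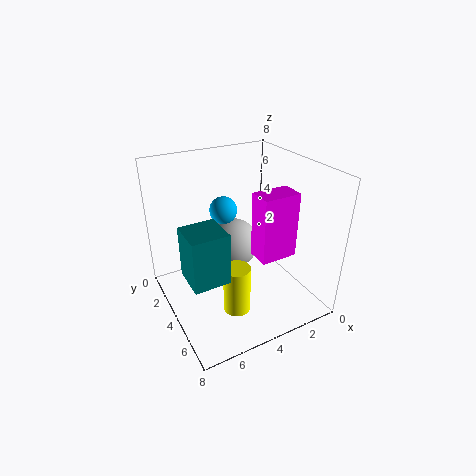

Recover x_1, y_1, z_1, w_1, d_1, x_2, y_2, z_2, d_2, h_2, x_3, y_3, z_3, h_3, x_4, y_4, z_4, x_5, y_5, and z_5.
x_1 = 6; y_1 = 5.25; z_1 = 3.75; w_1 = 1.75; d_1 = 1.75; x_2 = 1.75; y_2 = 5; z_2 = 3.5; d_2 = 1.25; h_2 = 3.5; x_3 = 4.75; y_3 = 5.25; z_3 = 0.25; h_3 = 2.75; x_4 = 4.5; y_4 = 3.25; z_4 = 5.5; x_5 = 3.5; y_5 = 2.5; z_5 = 2.75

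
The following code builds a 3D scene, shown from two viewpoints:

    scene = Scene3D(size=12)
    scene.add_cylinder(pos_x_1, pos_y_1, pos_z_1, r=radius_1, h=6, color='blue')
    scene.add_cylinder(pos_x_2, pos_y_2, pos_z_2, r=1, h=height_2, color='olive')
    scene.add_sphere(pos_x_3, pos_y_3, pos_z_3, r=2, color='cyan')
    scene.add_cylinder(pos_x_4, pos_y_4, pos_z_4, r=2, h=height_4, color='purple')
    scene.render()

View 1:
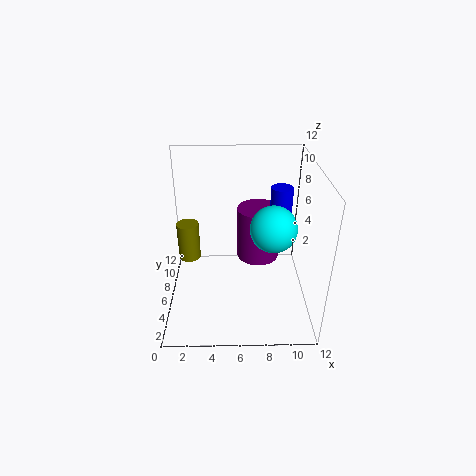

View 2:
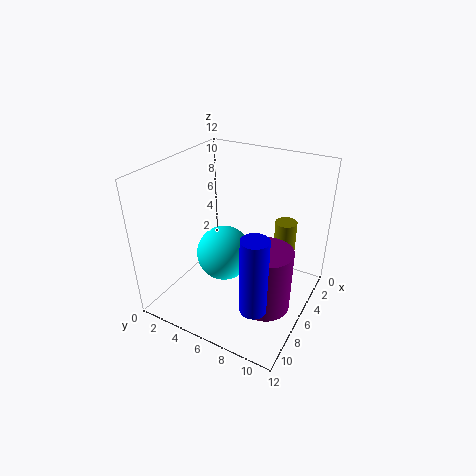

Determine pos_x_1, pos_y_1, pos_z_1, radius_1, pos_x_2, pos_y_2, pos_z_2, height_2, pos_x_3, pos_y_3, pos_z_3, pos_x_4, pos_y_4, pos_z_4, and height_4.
pos_x_1 = 10
pos_y_1 = 9.5
pos_z_1 = 3
radius_1 = 1
pos_x_2 = 1.5
pos_y_2 = 8.5
pos_z_2 = 2.5
height_2 = 3.5
pos_x_3 = 9
pos_y_3 = 6.5
pos_z_3 = 6.5
pos_x_4 = 8
pos_y_4 = 9.5
pos_z_4 = 2
height_4 = 5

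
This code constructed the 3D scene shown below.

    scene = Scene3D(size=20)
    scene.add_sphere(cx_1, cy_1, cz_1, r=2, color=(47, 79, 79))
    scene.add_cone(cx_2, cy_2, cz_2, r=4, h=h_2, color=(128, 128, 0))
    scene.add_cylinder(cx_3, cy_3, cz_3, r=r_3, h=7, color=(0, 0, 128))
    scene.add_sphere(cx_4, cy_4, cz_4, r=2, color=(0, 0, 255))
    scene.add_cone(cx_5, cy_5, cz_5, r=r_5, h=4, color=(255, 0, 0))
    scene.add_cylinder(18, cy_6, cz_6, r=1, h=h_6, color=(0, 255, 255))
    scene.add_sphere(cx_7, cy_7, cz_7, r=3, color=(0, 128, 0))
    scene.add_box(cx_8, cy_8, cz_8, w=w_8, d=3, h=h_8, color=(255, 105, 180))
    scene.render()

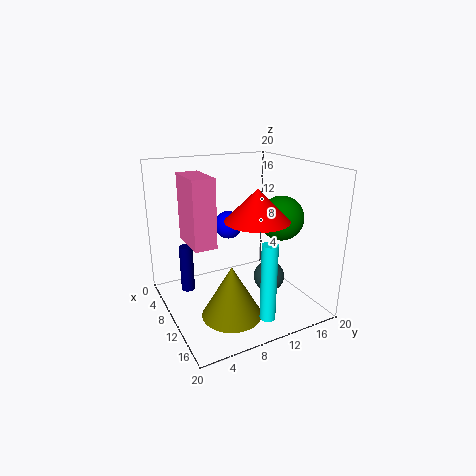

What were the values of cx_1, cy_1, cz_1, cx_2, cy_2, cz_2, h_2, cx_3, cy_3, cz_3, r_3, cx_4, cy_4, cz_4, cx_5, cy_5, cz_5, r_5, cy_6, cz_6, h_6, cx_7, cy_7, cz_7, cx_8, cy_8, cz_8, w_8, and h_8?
cx_1 = 15, cy_1 = 12, cz_1 = 6, cx_2 = 14, cy_2 = 7, cz_2 = 1, h_2 = 7, cx_3 = 5, cy_3 = 4, cz_3 = 1, r_3 = 1, cx_4 = 7, cy_4 = 10, cz_4 = 11, cx_5 = 15, cy_5 = 10, cz_5 = 14, r_5 = 4, cy_6 = 10, cz_6 = 2, h_6 = 10, cx_7 = 13, cy_7 = 15, cz_7 = 13, cx_8 = 6, cy_8 = 3, cz_8 = 10, w_8 = 6, h_8 = 9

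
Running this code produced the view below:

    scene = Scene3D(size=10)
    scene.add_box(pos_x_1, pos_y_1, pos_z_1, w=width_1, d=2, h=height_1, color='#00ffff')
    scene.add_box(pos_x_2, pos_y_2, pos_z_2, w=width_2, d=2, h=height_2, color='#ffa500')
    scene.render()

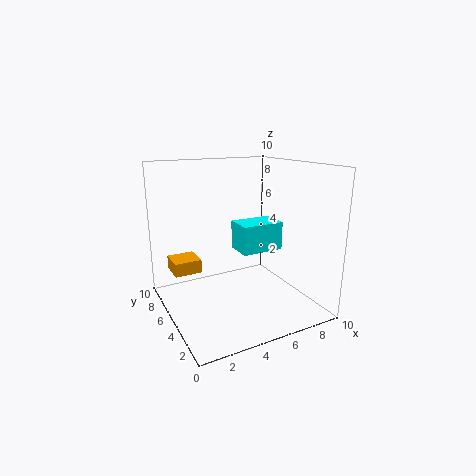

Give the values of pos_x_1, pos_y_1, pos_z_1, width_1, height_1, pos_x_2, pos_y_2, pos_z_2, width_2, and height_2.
pos_x_1 = 5, pos_y_1 = 4, pos_z_1 = 4, width_1 = 3, height_1 = 2, pos_x_2 = 1, pos_y_2 = 7, pos_z_2 = 2, width_2 = 2, height_2 = 1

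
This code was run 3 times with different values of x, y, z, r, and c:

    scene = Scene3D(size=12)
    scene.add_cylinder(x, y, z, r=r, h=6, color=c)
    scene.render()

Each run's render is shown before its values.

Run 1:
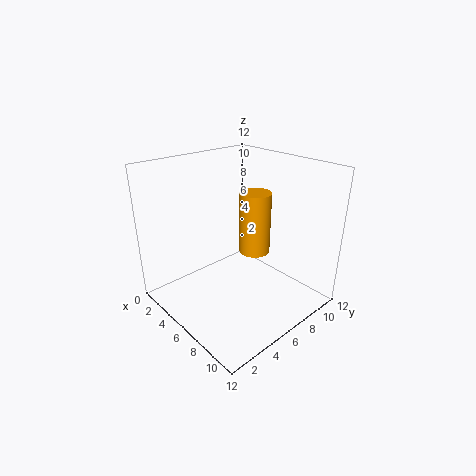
x = 4
y = 10
z = 2.5
r = 1.5
c = 'orange'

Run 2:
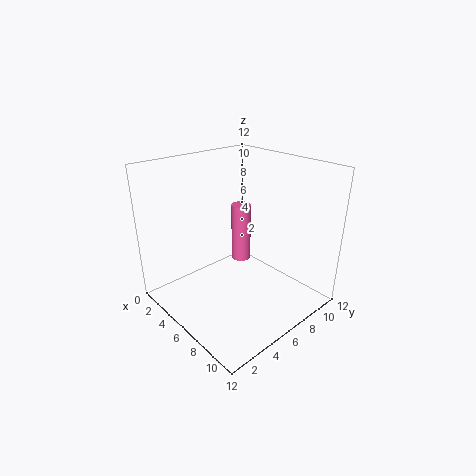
x = 1.5
y = 10.5
z = 0.5
r = 1
c = 'hotpink'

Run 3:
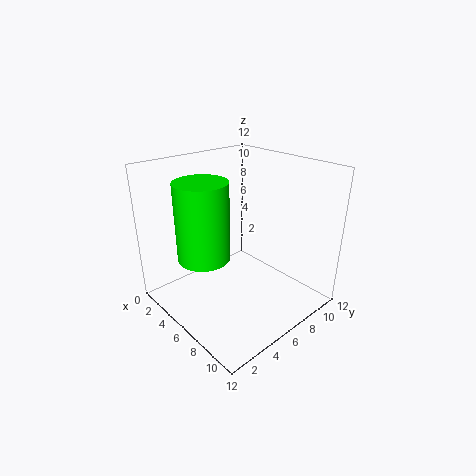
x = 6
y = 2.5
z = 5.5
r = 2
c = 'lime'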